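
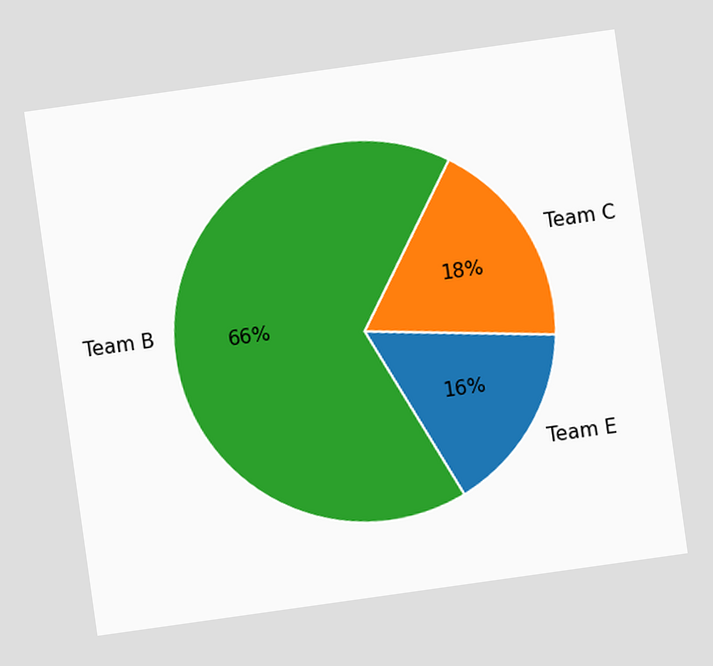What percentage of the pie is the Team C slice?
18%

The chart is tilted about 8° counter-clockwise. The Team C slice takes up 18% of the pie.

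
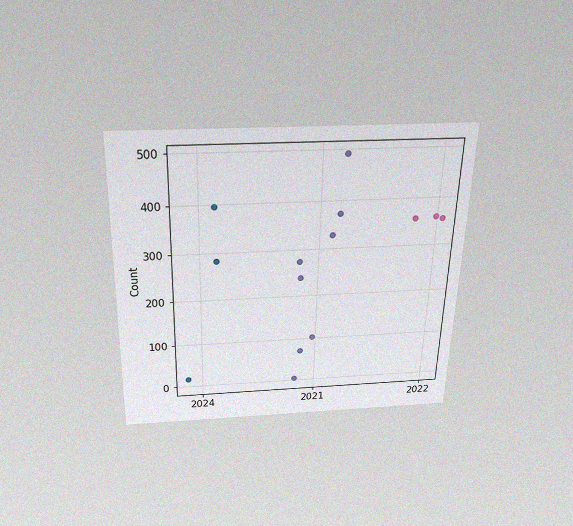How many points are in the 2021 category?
The chart is viewed slightly from above, with some photo noise. Counting the markers in the 2021 column gives 8.

8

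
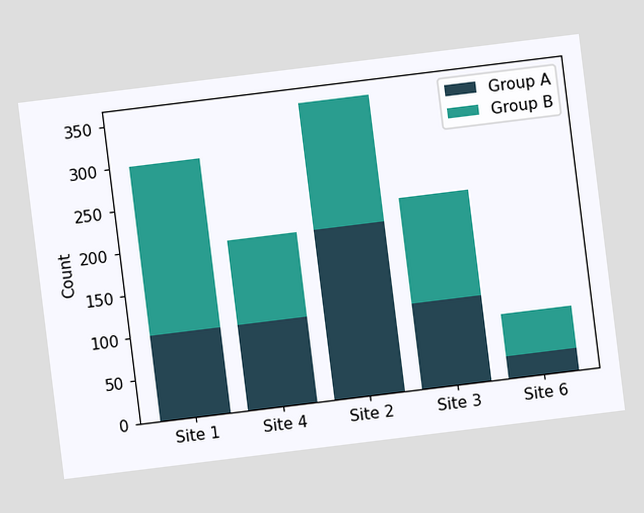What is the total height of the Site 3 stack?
The chart is tilted about 7° counter-clockwise. The Site 3 stack's top reaches 225 on the y-axis.

225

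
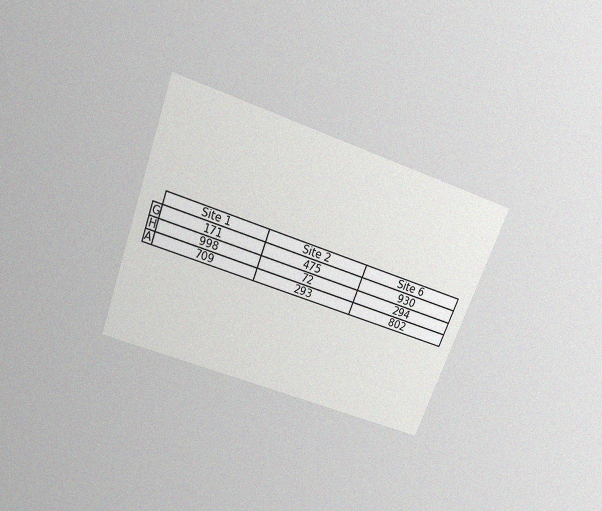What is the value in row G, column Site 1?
The chart is tilted about 21° clockwise and viewed slightly from above, with some photo noise. The (G, Site 1) cell reads 171.

171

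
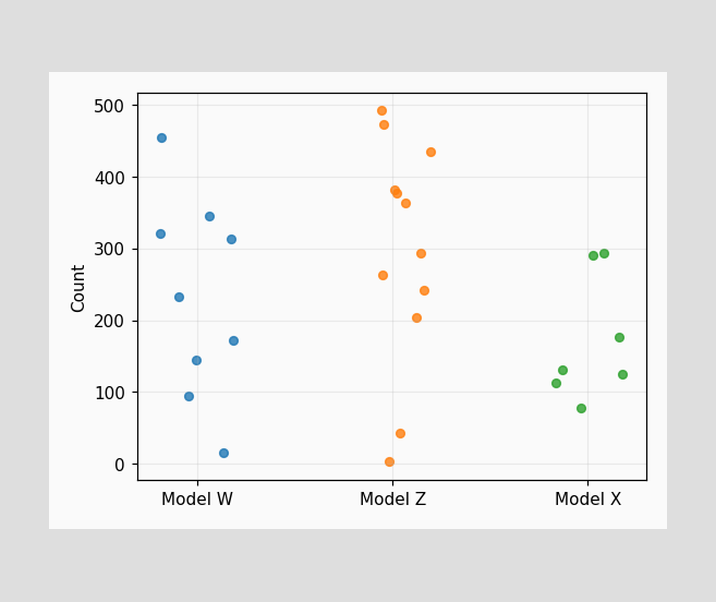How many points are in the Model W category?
9

Counting the markers in the Model W column gives 9.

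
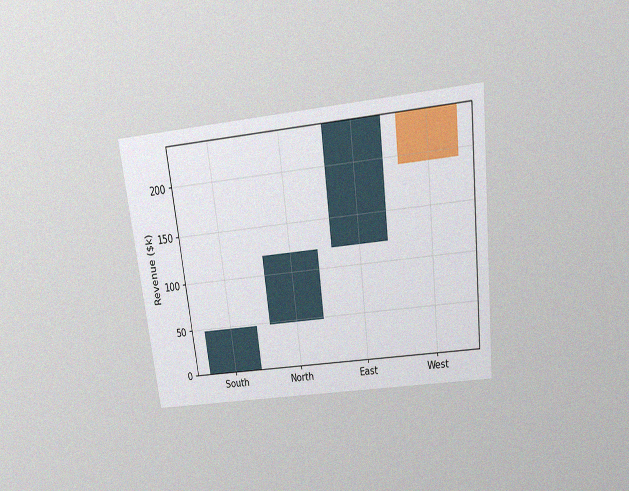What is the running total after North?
The chart is tilted about 7° counter-clockwise and viewed slightly from above, with some photo noise. After North the running total reaches $120k.

$120k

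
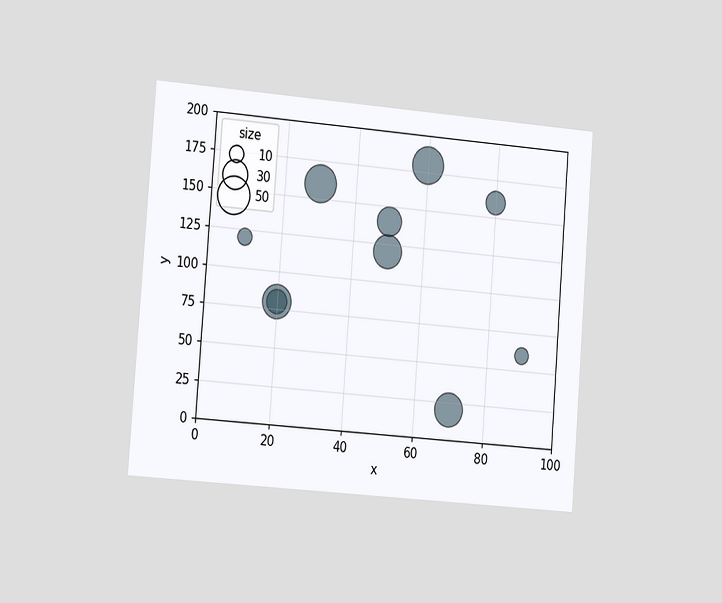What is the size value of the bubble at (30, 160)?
50

The chart is tilted about 4° clockwise and viewed slightly from the left. Matching the bubble at (30, 160) against the size legend gives 50.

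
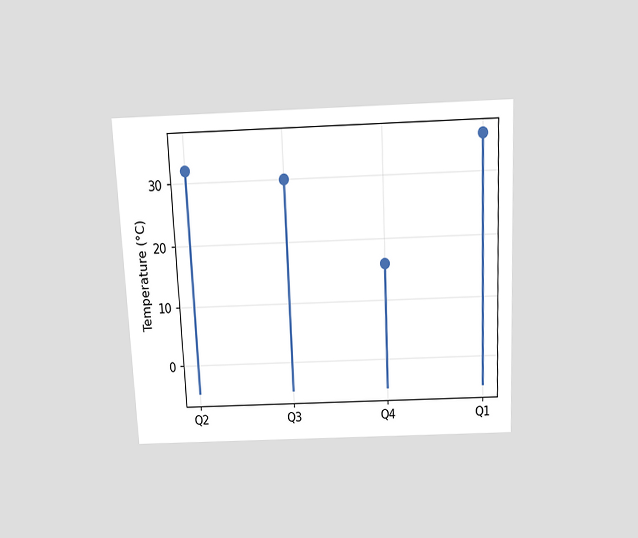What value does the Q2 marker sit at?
32°C

The chart is tilted about 3° counter-clockwise and viewed slightly from above. The Q2 marker sits at 32°C.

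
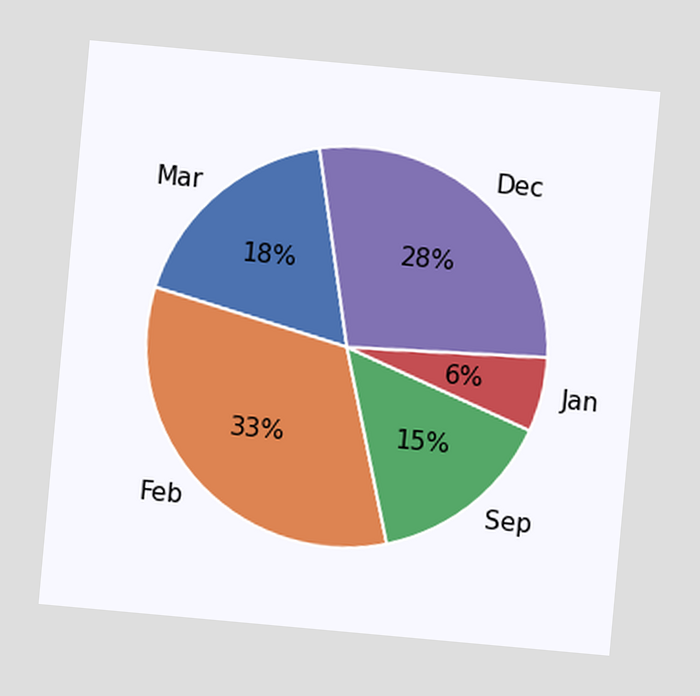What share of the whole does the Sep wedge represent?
The chart is tilted about 5° clockwise. The Sep slice takes up 15% of the pie.

15%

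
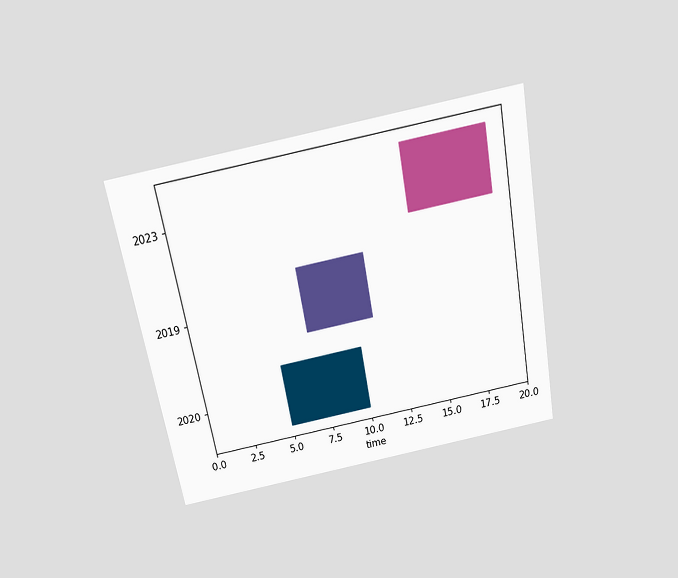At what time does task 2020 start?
The chart is tilted about 11° counter-clockwise and viewed slightly from above. The 2020 bar begins at t=5.

5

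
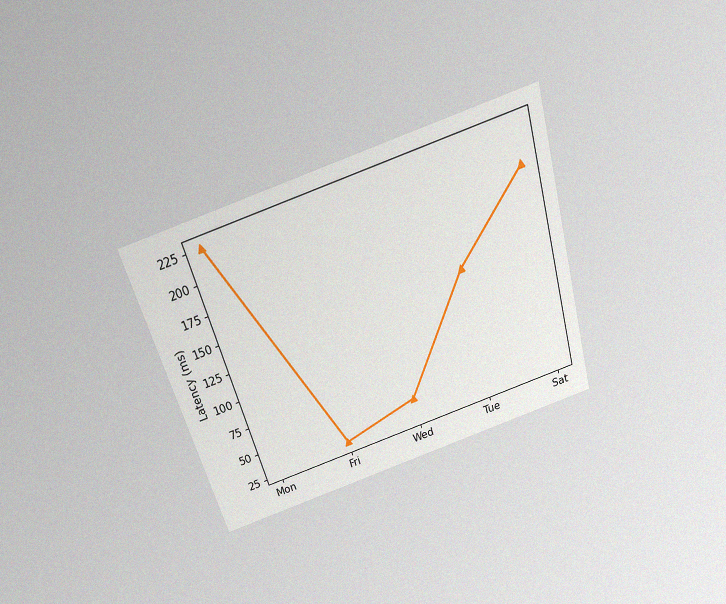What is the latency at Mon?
225ms

The chart is tilted about 17° counter-clockwise and viewed slightly from above, with some photo noise. At Mon, the line is at 225ms.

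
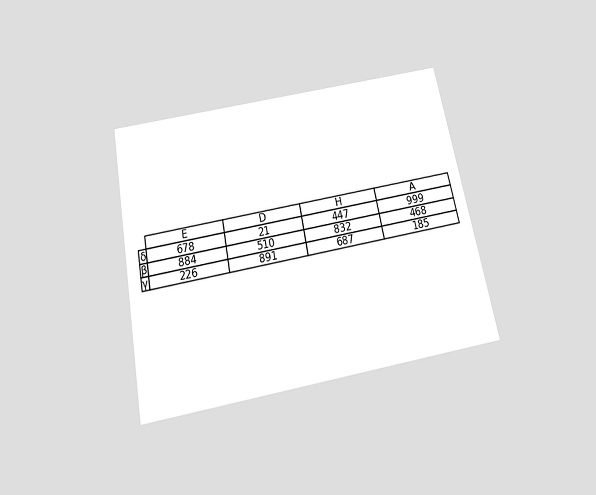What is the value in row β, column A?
468

The chart is tilted about 11° counter-clockwise and viewed slightly from below. The (β, A) cell reads 468.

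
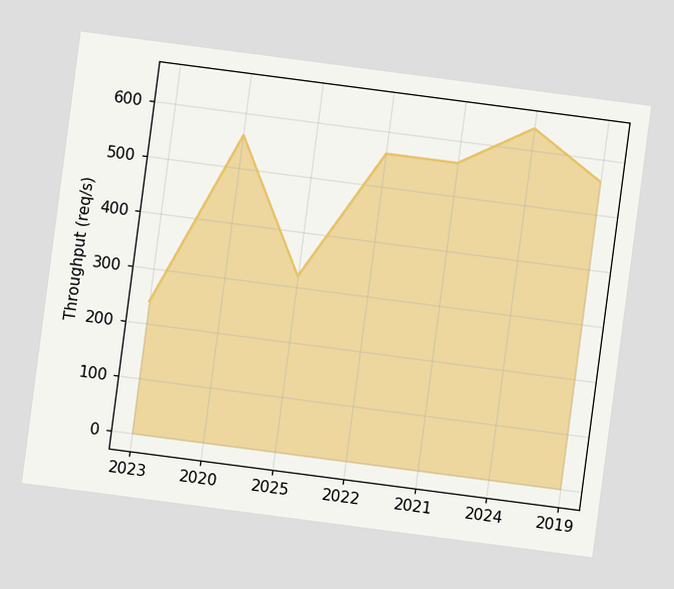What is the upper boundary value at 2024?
640req/s

The chart is tilted about 7° clockwise. At 2024 the upper boundary is at 640req/s.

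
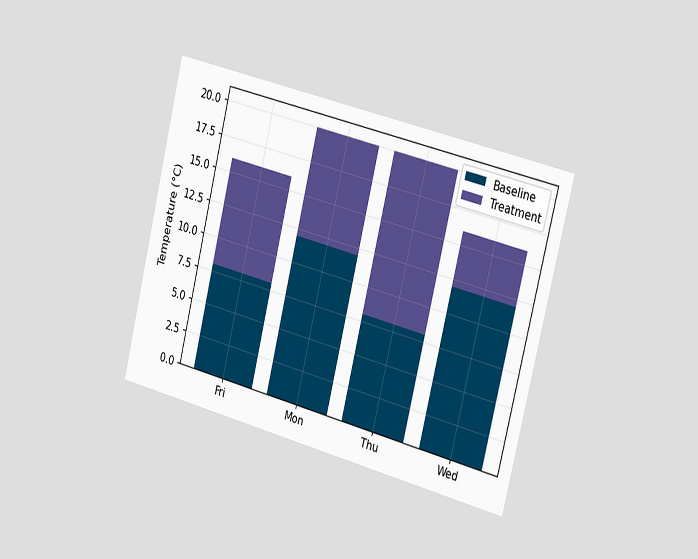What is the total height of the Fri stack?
16°C

The chart is tilted about 14° clockwise and viewed slightly from the right. The Fri stack's top reaches 16°C on the y-axis.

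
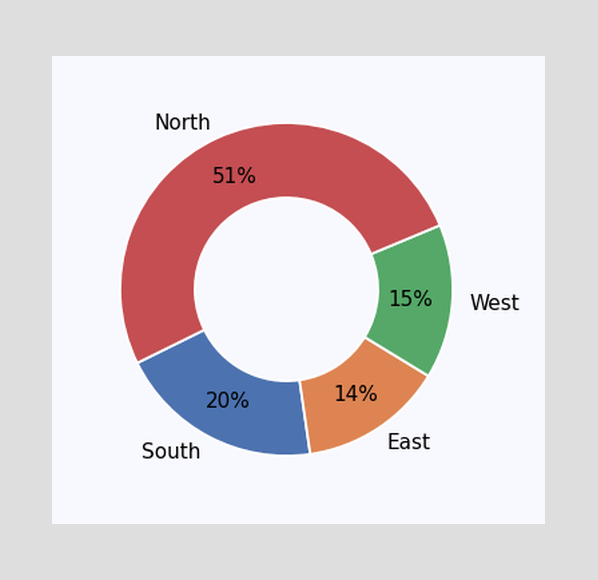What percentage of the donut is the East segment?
The East segment takes up 14% of the ring.

14%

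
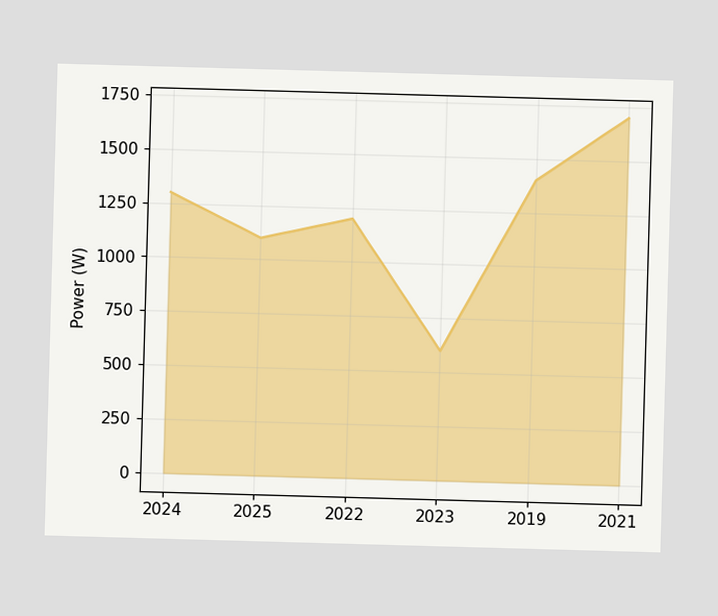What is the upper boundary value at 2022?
At 2022 the upper boundary is at 1200W.

1200W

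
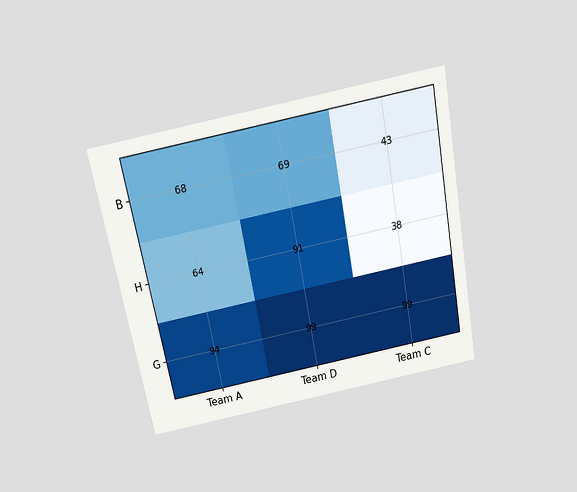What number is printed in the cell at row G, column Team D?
The chart is tilted about 11° counter-clockwise and viewed slightly from above. The (G, Team D) cell reads 99.

99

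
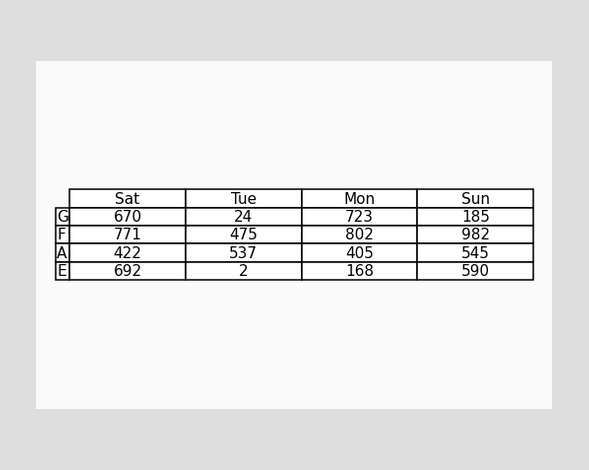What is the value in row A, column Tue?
The (A, Tue) cell reads 537.

537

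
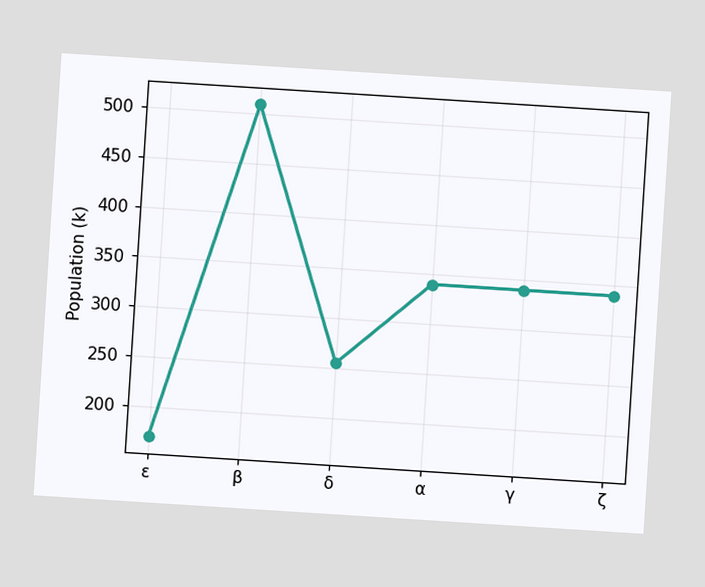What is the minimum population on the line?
170k

The chart is tilted about 4° clockwise. The lowest point is at ε, and reading across to the y-axis gives 170k.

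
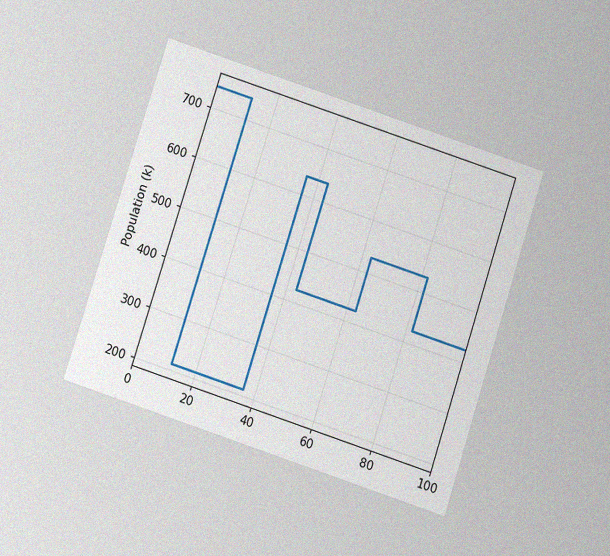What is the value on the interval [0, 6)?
742k

The chart is tilted about 18° clockwise and viewed slightly from below, with some photo noise. On [0, 6) the step sits at 742k.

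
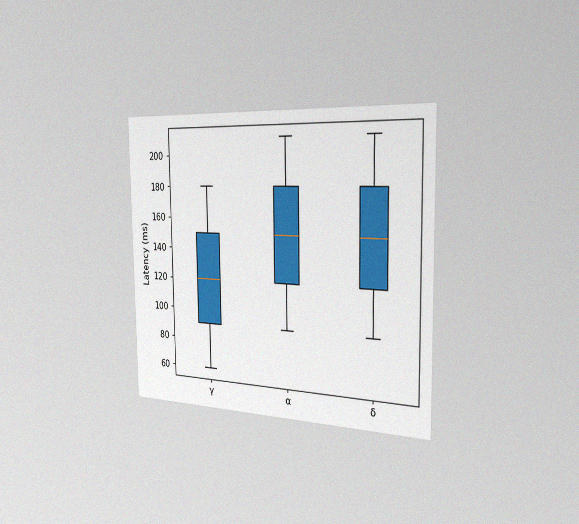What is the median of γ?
120ms

The chart is viewed slightly from the right, with some photo noise. The median line in the γ box sits at 120ms.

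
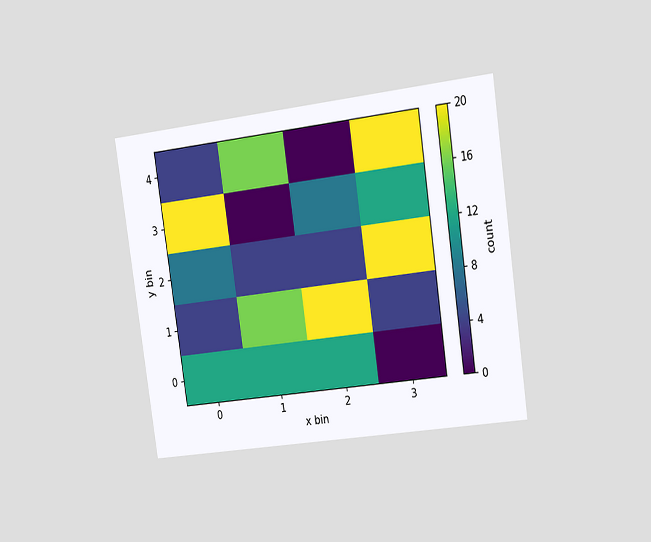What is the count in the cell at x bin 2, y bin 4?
0

The chart is tilted about 8° counter-clockwise and viewed slightly from the right. Matching the cell (2, 4) against the colorbar gives 0.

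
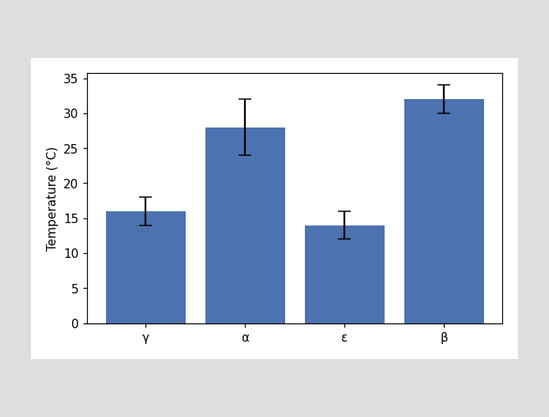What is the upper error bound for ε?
16°C

The ε bar's upper whisker reaches 16°C.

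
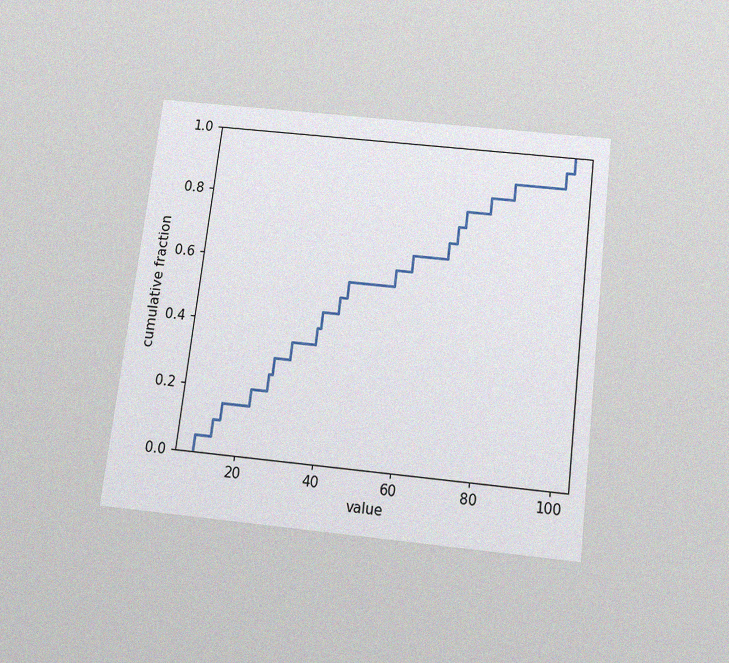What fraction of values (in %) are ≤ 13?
10%

The chart is tilted about 7° clockwise and viewed slightly from below, with some photo noise. At x=13 the ECDF step is at 10%.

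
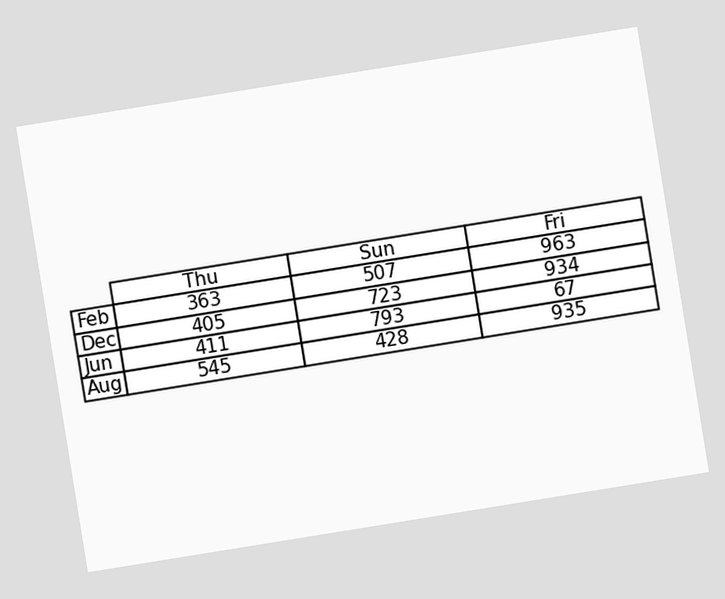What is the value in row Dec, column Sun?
723

The chart is tilted about 9° counter-clockwise. The (Dec, Sun) cell reads 723.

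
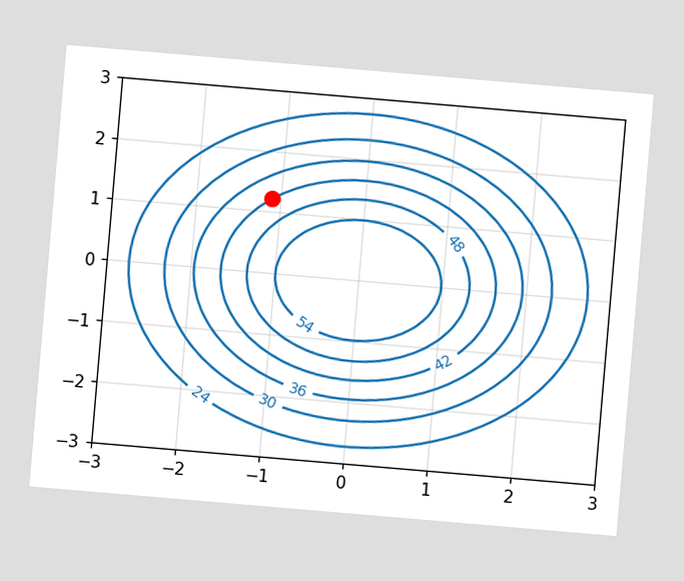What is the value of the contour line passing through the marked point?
The chart is tilted about 5° clockwise. The marked point sits on the contour labelled 42.

42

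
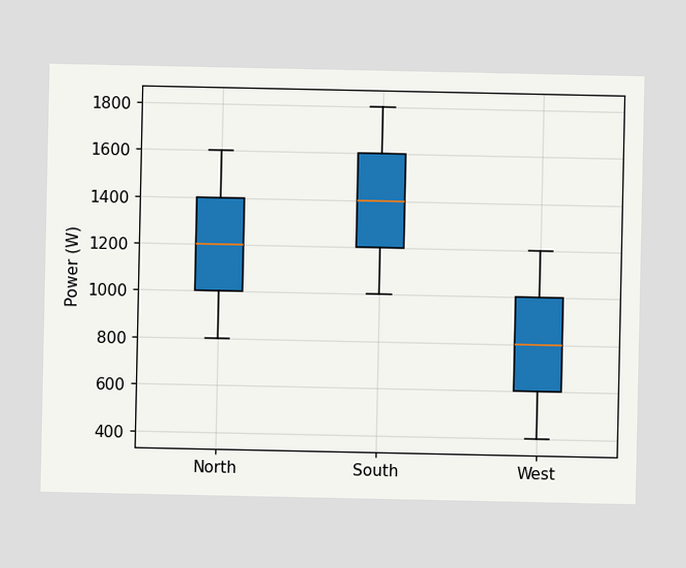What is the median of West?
800W

The median line in the West box sits at 800W.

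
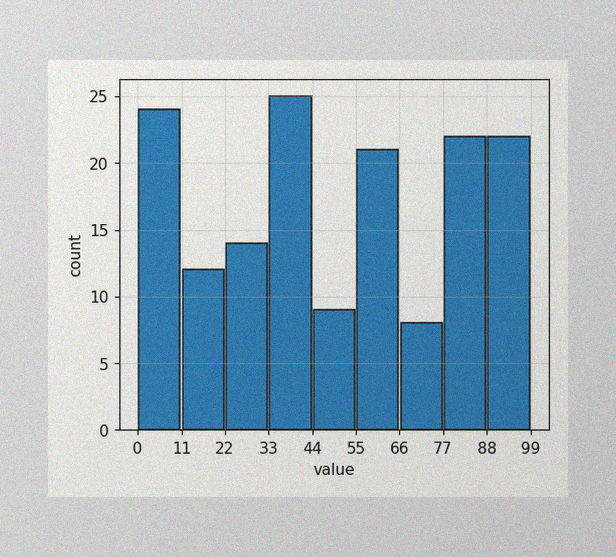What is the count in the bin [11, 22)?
The image has some photo noise and uneven lighting. The [11, 22) bin has height 12.

12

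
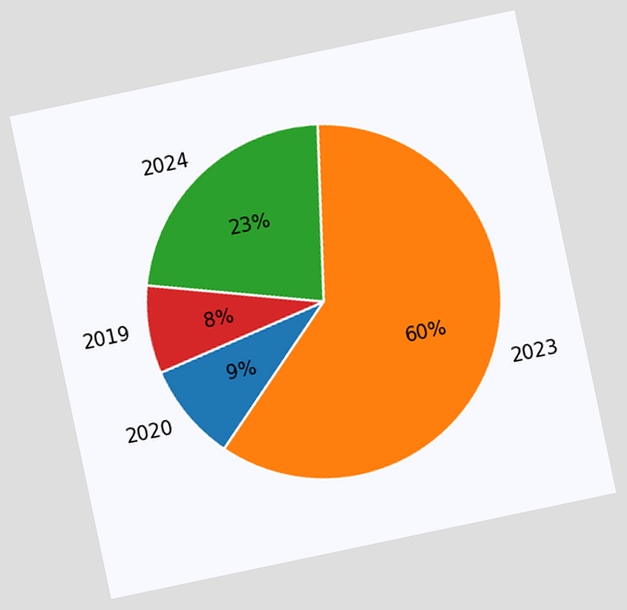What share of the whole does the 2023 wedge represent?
60%

The chart is tilted about 12° counter-clockwise. The 2023 slice takes up 60% of the pie.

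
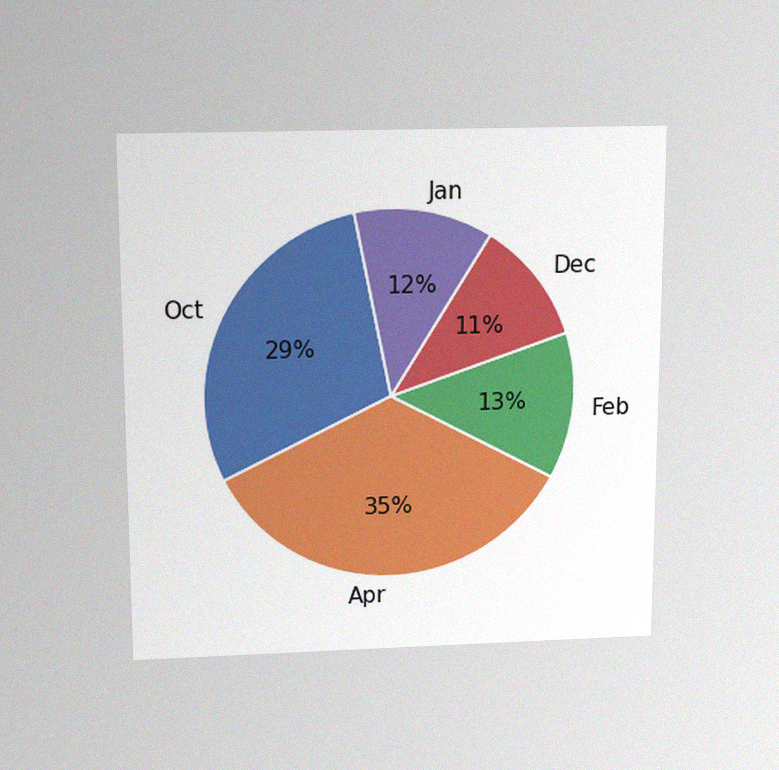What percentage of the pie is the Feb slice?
The chart is viewed slightly from above, with some photo noise. The Feb slice takes up 13% of the pie.

13%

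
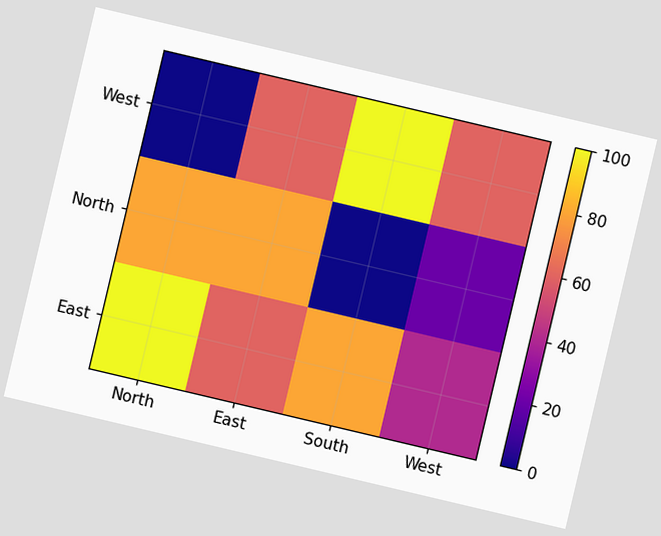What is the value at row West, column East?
60

The chart is tilted about 13° clockwise. Matching cell (West, East) against the colorbar gives 60.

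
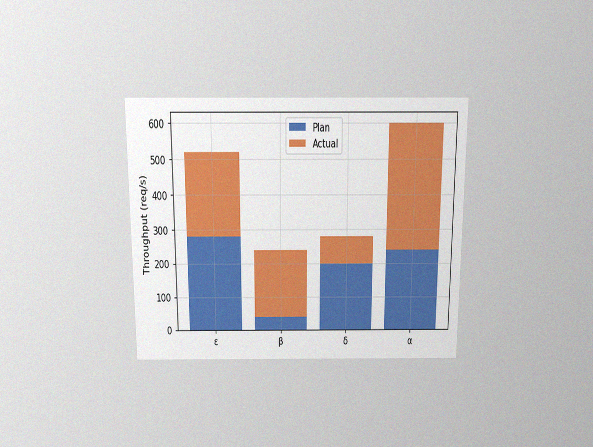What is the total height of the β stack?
240req/s

The chart is viewed slightly from above, with some photo noise. The β stack's top reaches 240req/s on the y-axis.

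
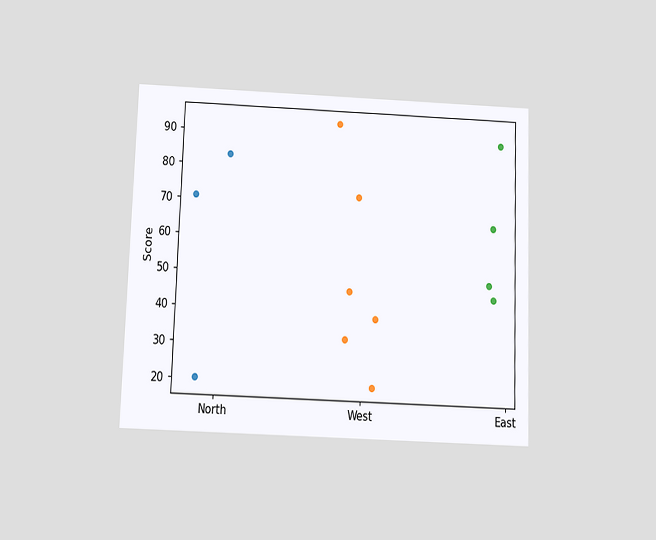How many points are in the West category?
6

The chart is viewed slightly from below. Counting the markers in the West column gives 6.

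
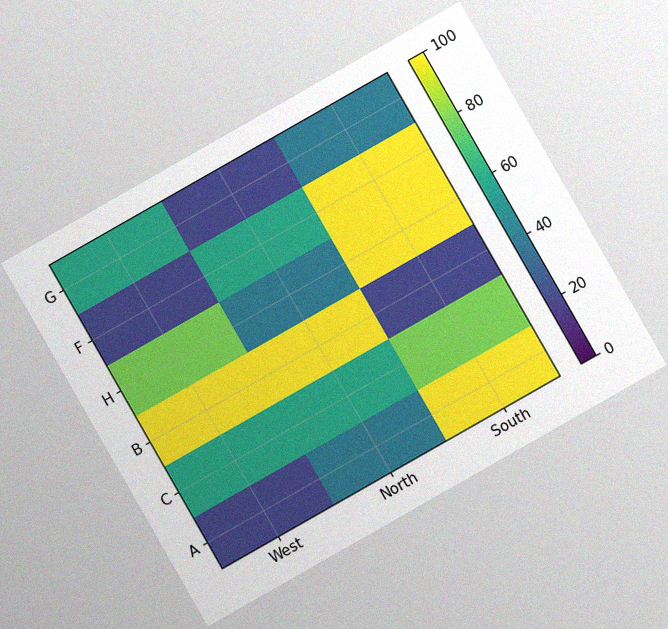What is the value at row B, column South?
20

The chart is tilted about 30° counter-clockwise, with some photo noise. Matching cell (B, South) against the colorbar gives 20.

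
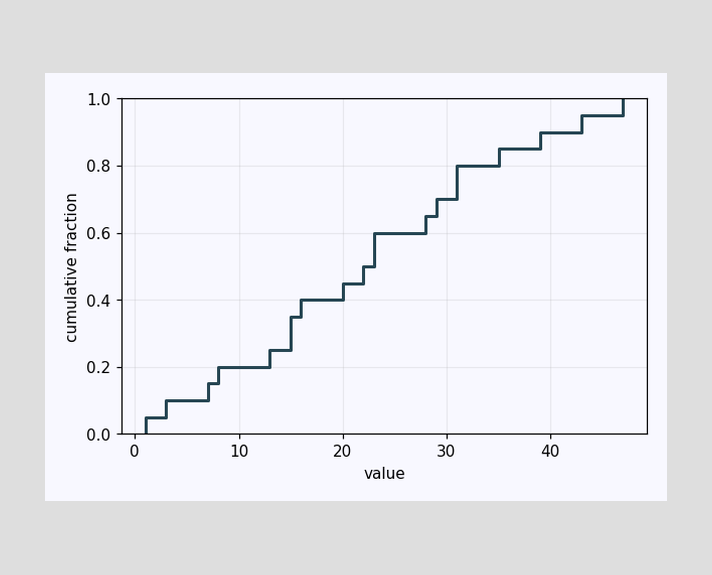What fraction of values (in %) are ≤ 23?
At x=23 the ECDF step is at 60%.

60%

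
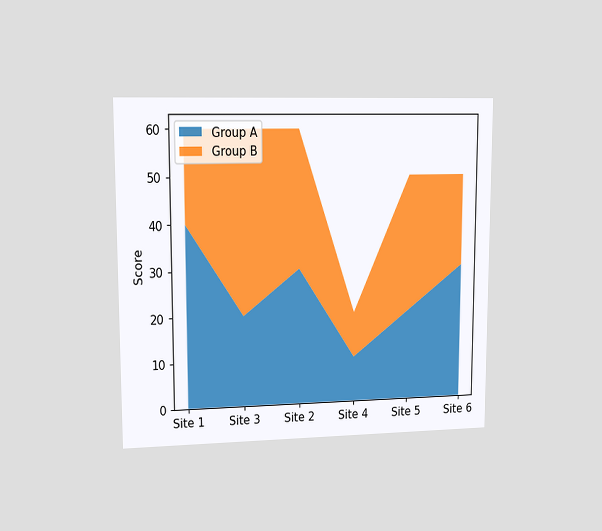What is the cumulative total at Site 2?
60

The chart is viewed at a slight angle. The stacked total at Site 2 reaches 60.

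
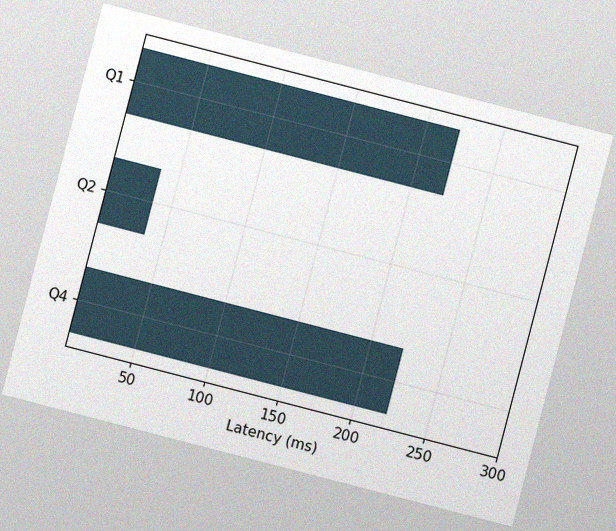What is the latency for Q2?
The chart is tilted about 15° clockwise, with some photo noise. Reading along the chart's x-axis, the Q2 bar reaches 37ms.

37ms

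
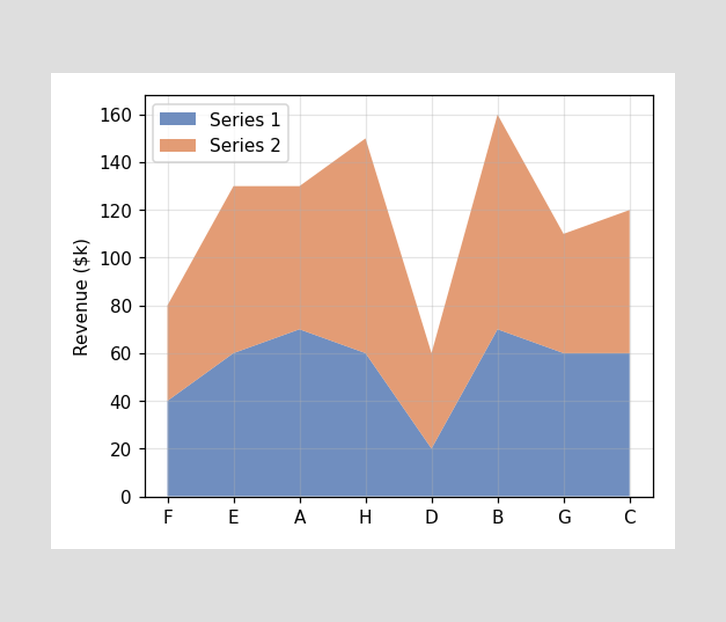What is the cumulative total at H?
The stacked total at H reaches $150k.

$150k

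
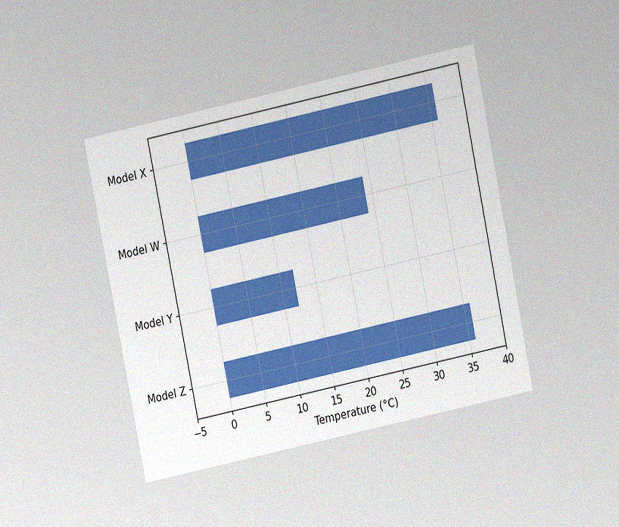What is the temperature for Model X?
36°C

The chart is tilted about 12° counter-clockwise and viewed at a slight angle, with some photo noise. Reading along the chart's x-axis, the Model X bar reaches 36°C.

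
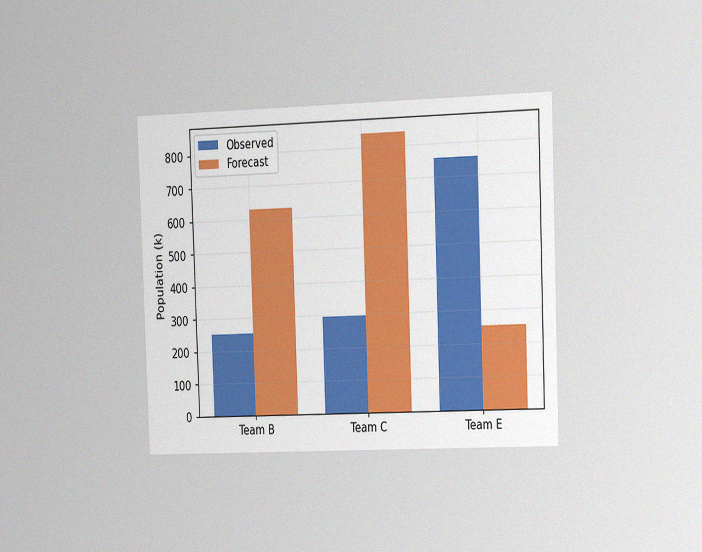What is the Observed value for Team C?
The chart is tilted about 2° counter-clockwise and viewed slightly from the right, with some photo noise. The Observed bar at Team C reaches 294k on the y-axis.

294k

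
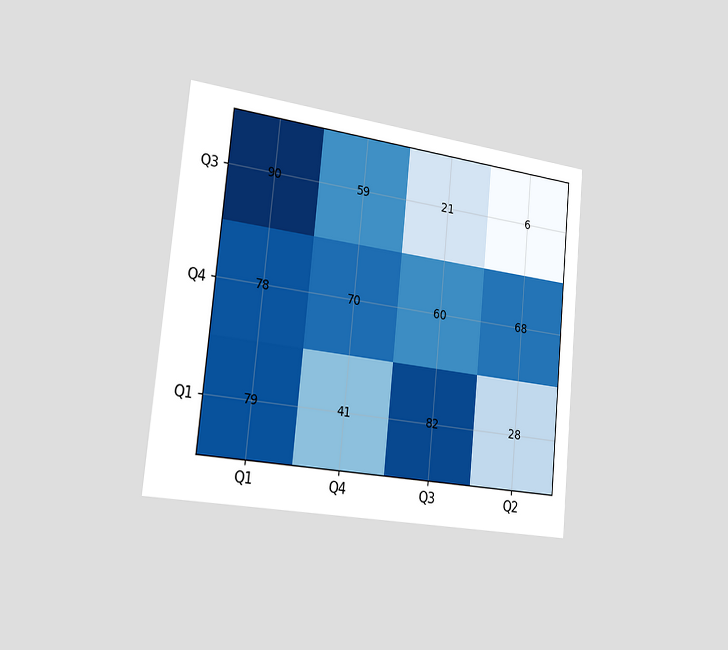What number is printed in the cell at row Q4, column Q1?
78

The chart is tilted about 6° clockwise and viewed slightly from the left. The (Q4, Q1) cell reads 78.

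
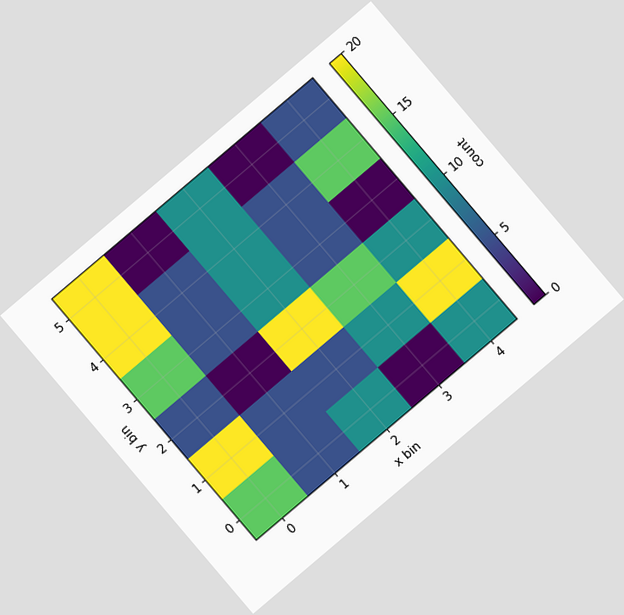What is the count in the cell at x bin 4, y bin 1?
20

The chart is tilted about 40° counter-clockwise. Matching the cell (4, 1) against the colorbar gives 20.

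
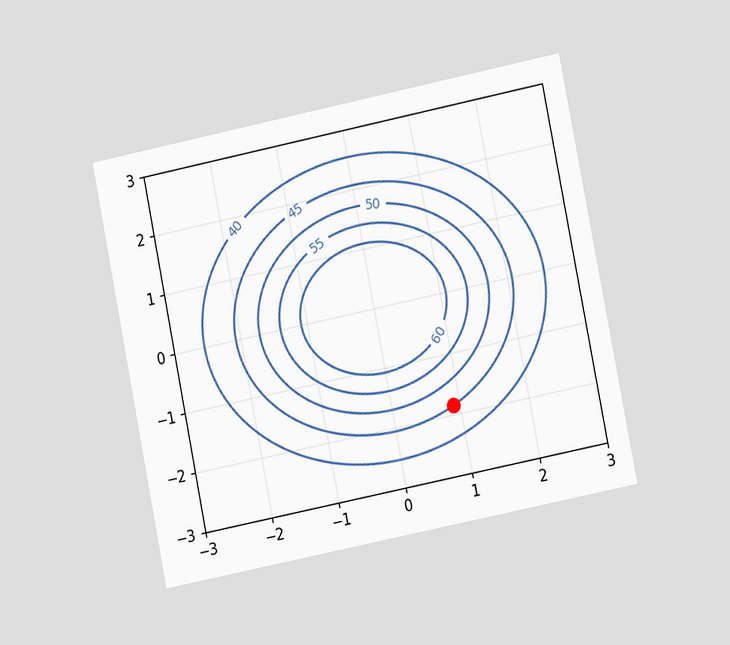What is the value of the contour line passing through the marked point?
The chart is tilted about 11° counter-clockwise and viewed at a slight angle. The marked point sits on the contour labelled 45.

45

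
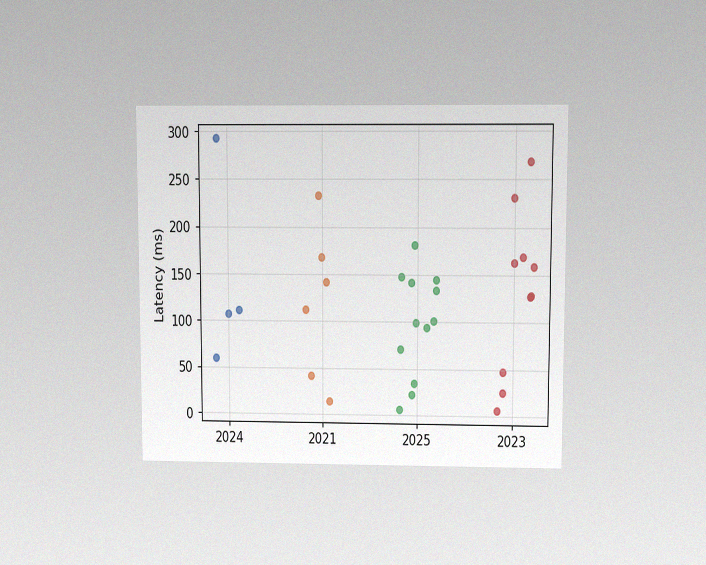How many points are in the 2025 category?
The chart is viewed at a slight angle, with some photo noise. Counting the markers in the 2025 column gives 12.

12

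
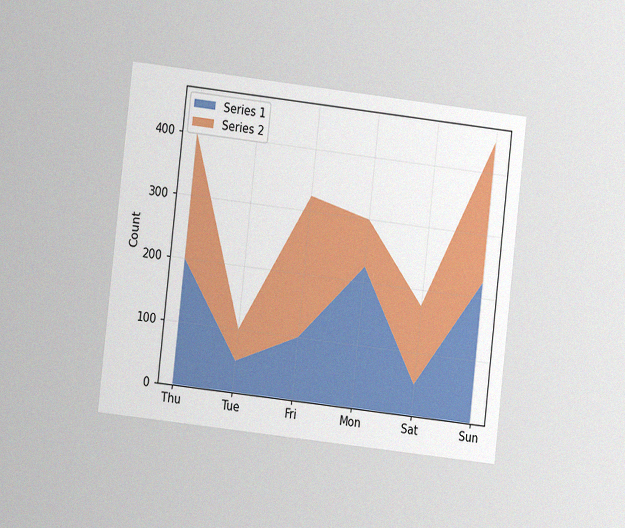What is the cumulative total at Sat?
The chart is tilted about 7° clockwise and viewed at a slight angle, with some photo noise. The stacked total at Sat reaches 175.

175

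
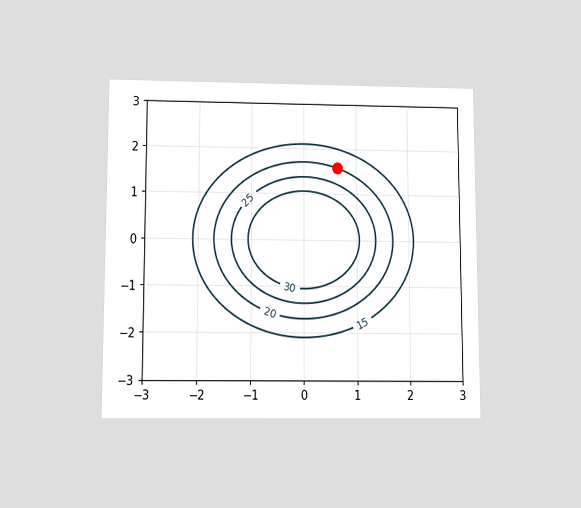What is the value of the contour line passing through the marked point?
The chart is viewed slightly from below. The marked point sits on the contour labelled 20.

20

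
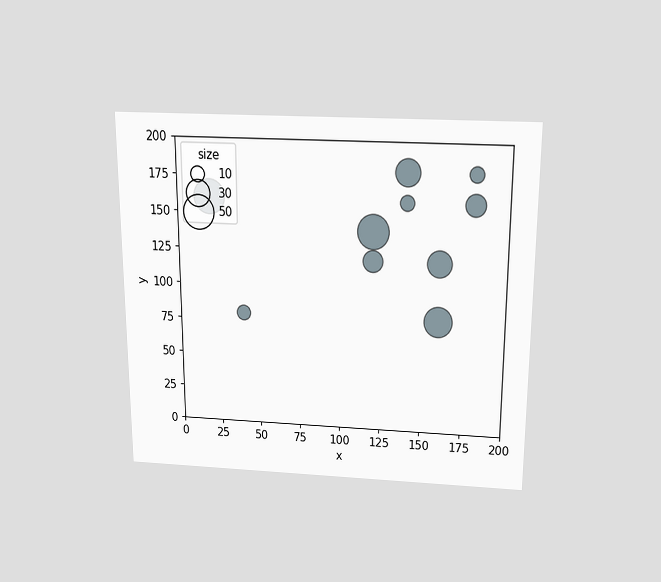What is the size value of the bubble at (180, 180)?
The chart is viewed slightly from above. Matching the bubble at (180, 180) against the size legend gives 10.

10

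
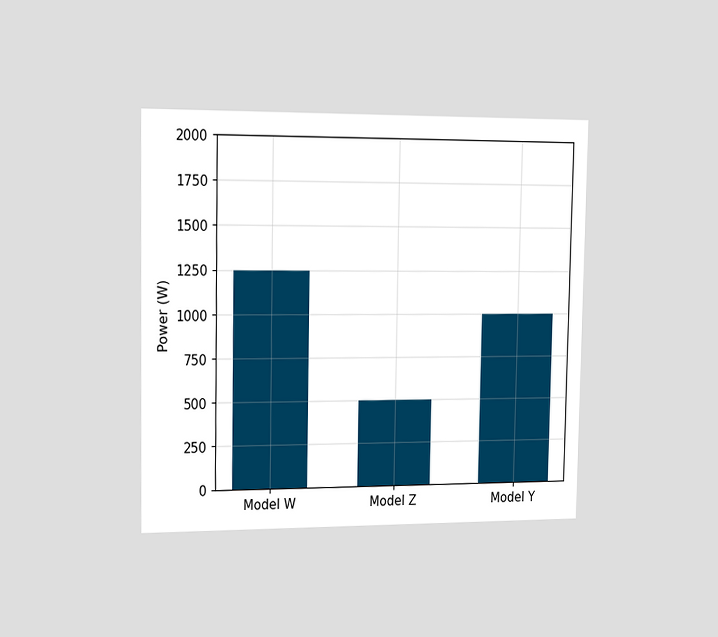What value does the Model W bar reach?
The chart is viewed slightly from the left. Reading along the chart's y-axis, the Model W bar reaches 1250W.

1250W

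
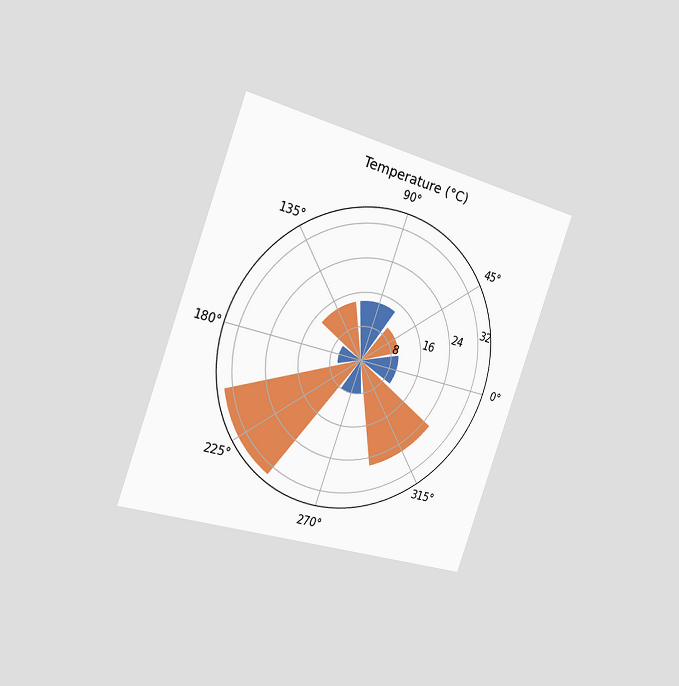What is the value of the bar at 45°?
10°C

The chart is tilted about 20° clockwise and viewed slightly from the left. The bar at 45° reaches 10°C on the radial axis.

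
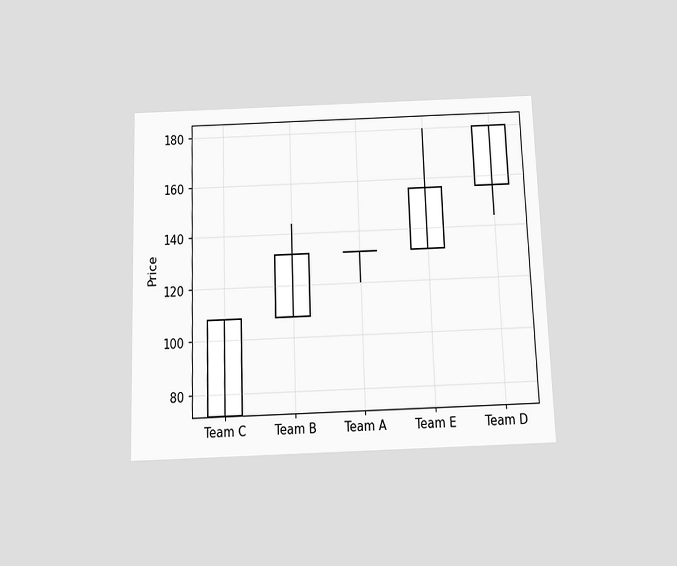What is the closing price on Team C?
108

The chart is tilted about 2° counter-clockwise and viewed slightly from below. The Team C candle closes at 108.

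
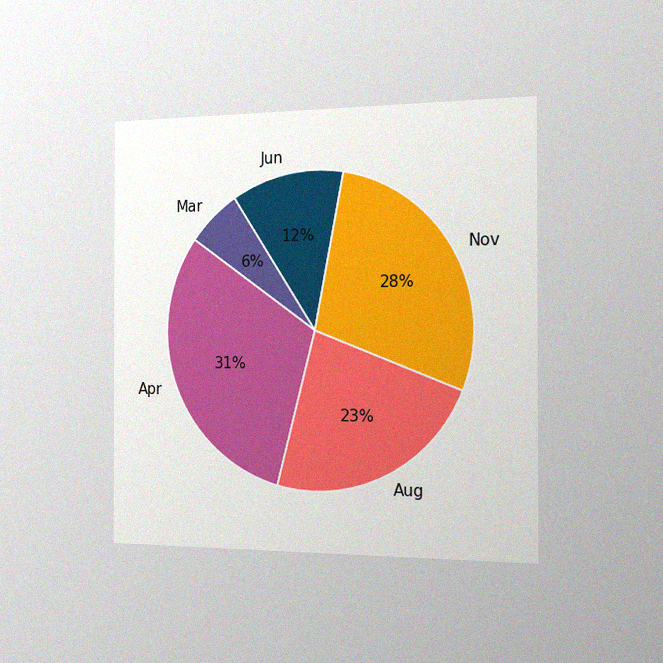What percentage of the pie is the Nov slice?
The chart is viewed slightly from the right, with some photo noise. The Nov slice takes up 28% of the pie.

28%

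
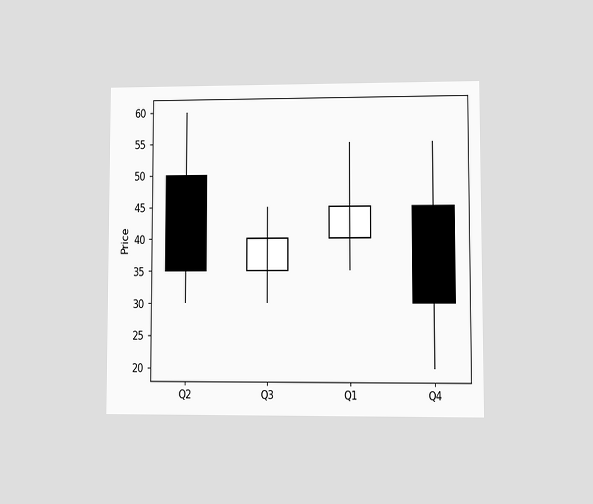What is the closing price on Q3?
40

The chart is viewed at a slight angle. The Q3 candle closes at 40.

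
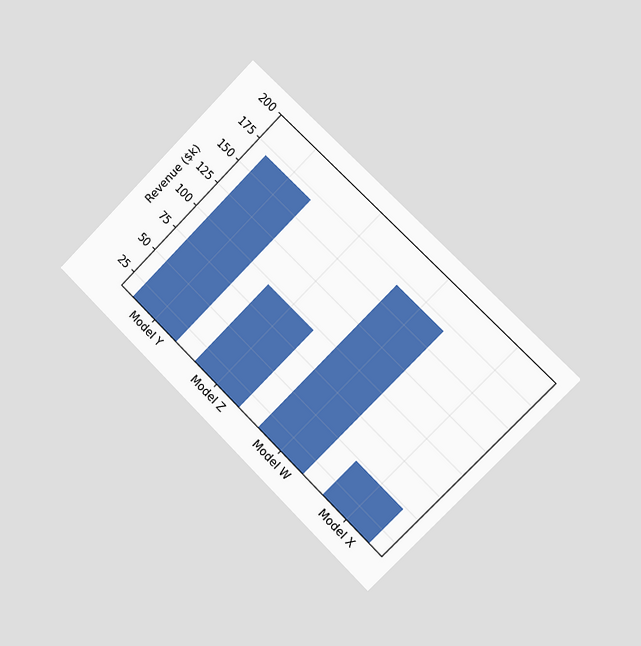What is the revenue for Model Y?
The chart is tilted about 45° clockwise and viewed slightly from the right. Reading along the chart's y-axis, the Model Y bar reaches $168k.

$168k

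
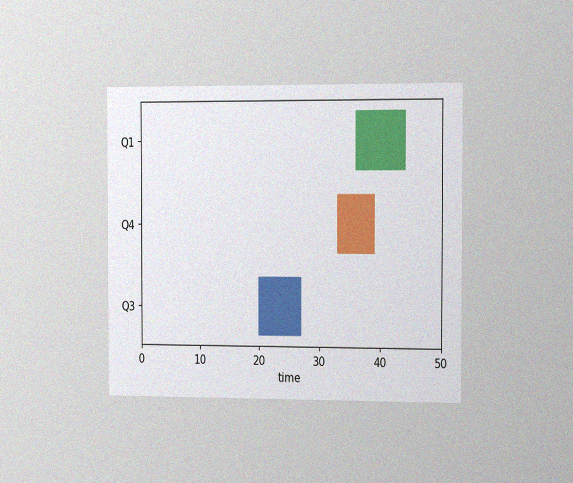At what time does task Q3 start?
20

The chart is viewed slightly from the right, with some photo noise. The Q3 bar begins at t=20.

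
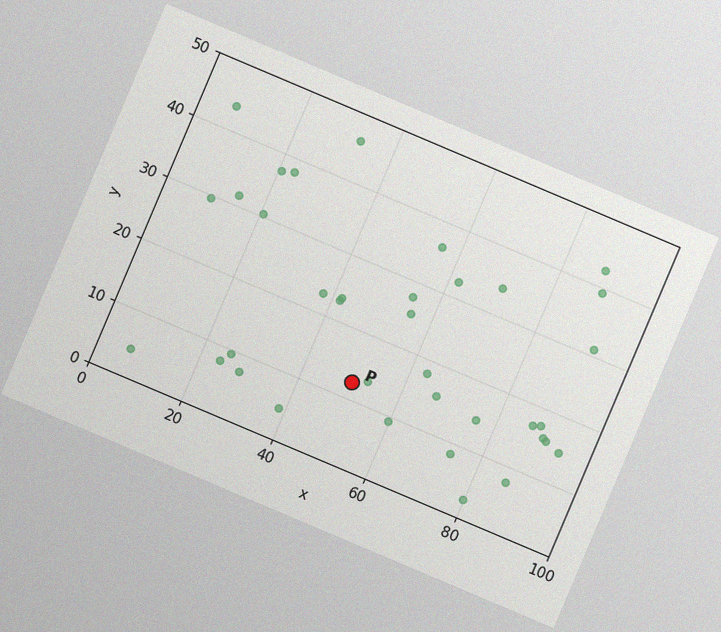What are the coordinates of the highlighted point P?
The chart is tilted about 23° clockwise, with some photo noise. Following the gridlines from P to each axis, P sits at (50, 12.5).

(50, 12.5)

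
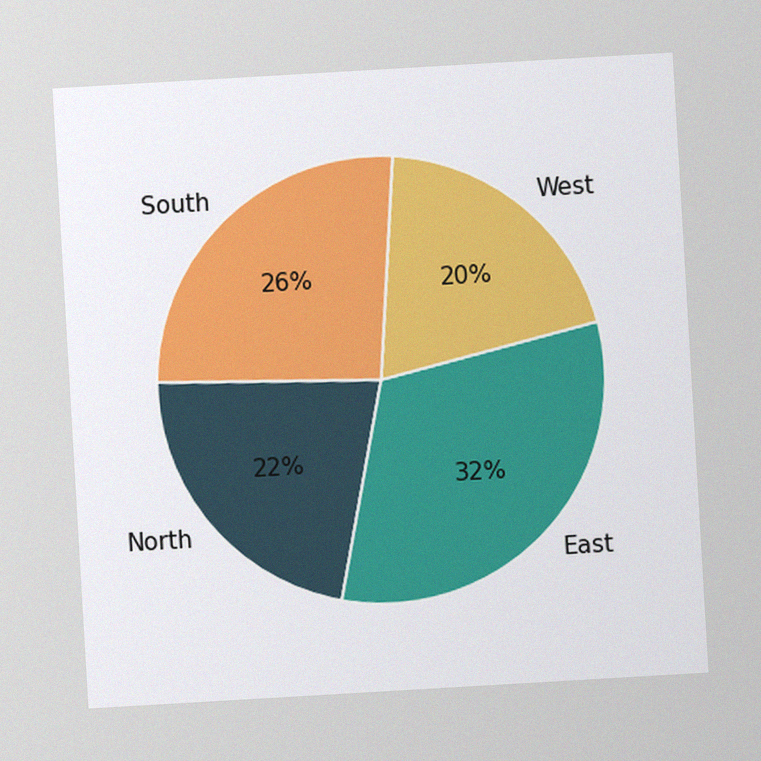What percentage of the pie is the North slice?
22%

The chart is tilted about 3° counter-clockwise, with some photo noise. The North slice takes up 22% of the pie.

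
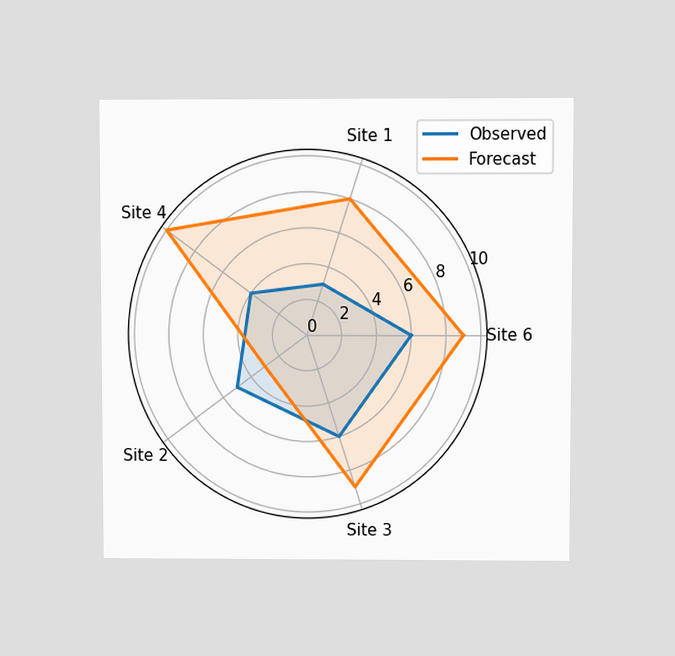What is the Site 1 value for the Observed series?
3

The chart is viewed at a slight angle. On the Site 1 axis, Observed reaches 3.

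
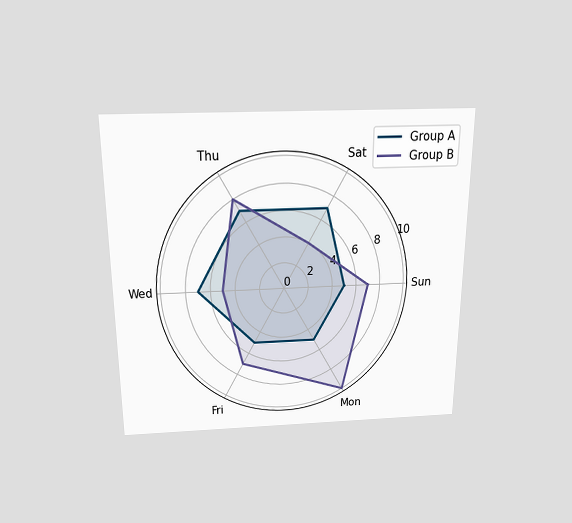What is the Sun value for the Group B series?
7

The chart is viewed slightly from above. On the Sun axis, Group B reaches 7.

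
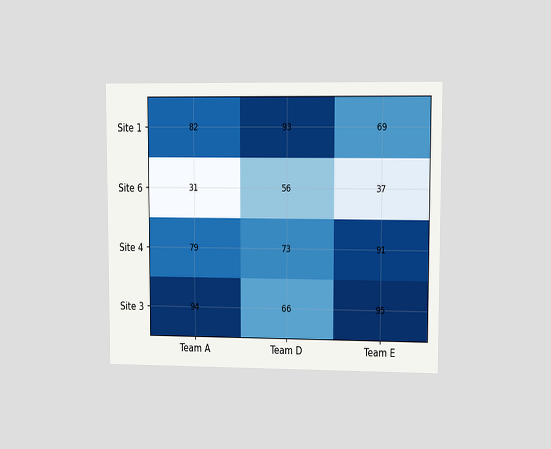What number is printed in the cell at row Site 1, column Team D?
The chart is viewed at a slight angle. The (Site 1, Team D) cell reads 93.

93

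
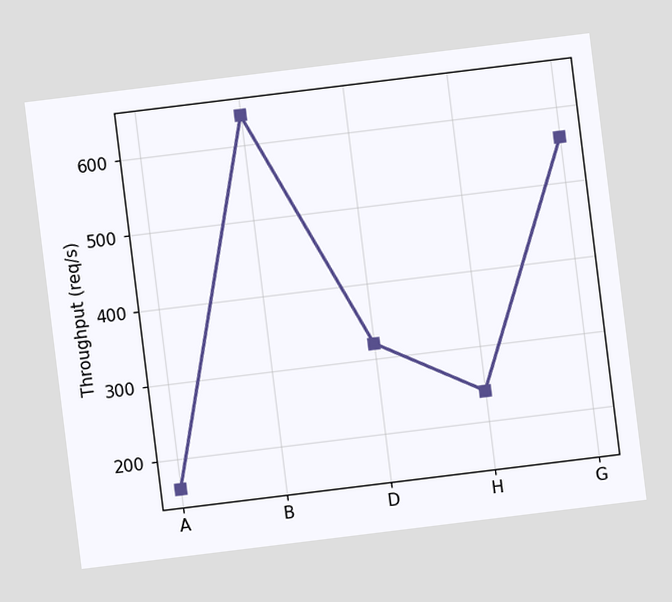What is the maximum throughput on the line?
The chart is tilted about 7° counter-clockwise. The highest point is at B, and reading across to the y-axis gives 640req/s.

640req/s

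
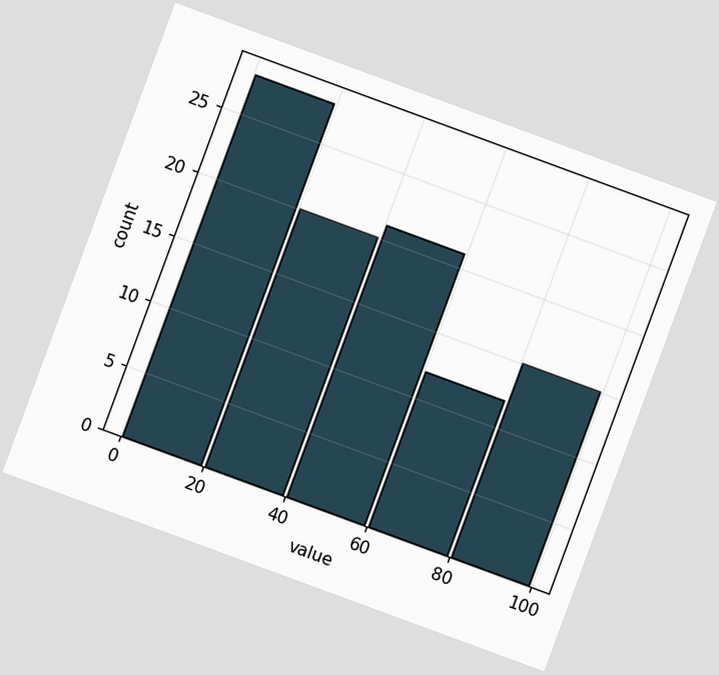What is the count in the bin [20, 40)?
The chart is tilted about 20° clockwise. The [20, 40) bin has height 20.

20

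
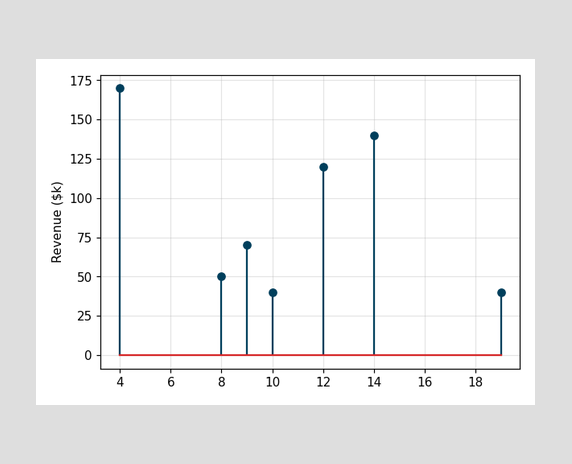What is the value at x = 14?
$140k

The stem at x=14 reaches $140k.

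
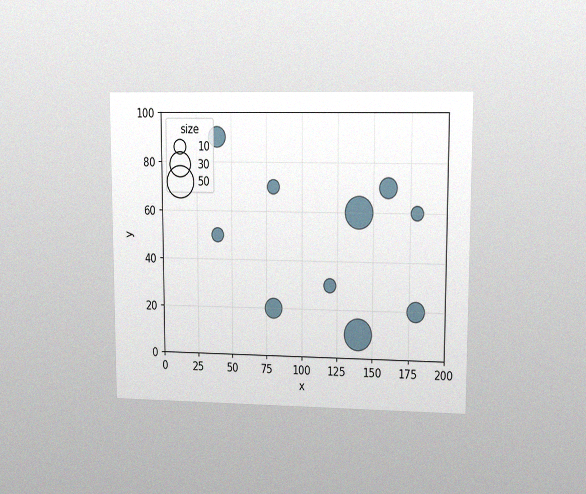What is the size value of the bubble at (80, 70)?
The chart is viewed at a slight angle, with some photo noise. Matching the bubble at (80, 70) against the size legend gives 10.

10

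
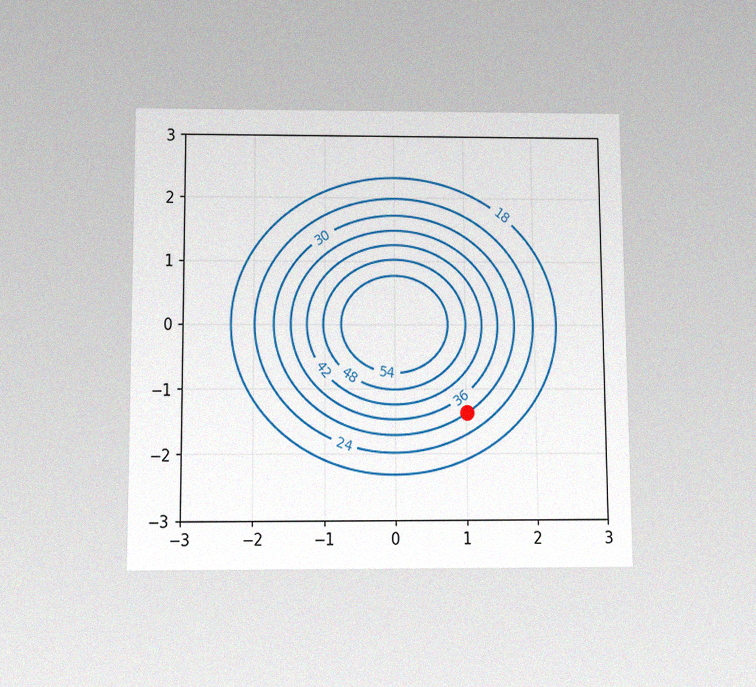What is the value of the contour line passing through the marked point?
The chart is viewed slightly from below, with some photo noise. The marked point sits on the contour labelled 30.

30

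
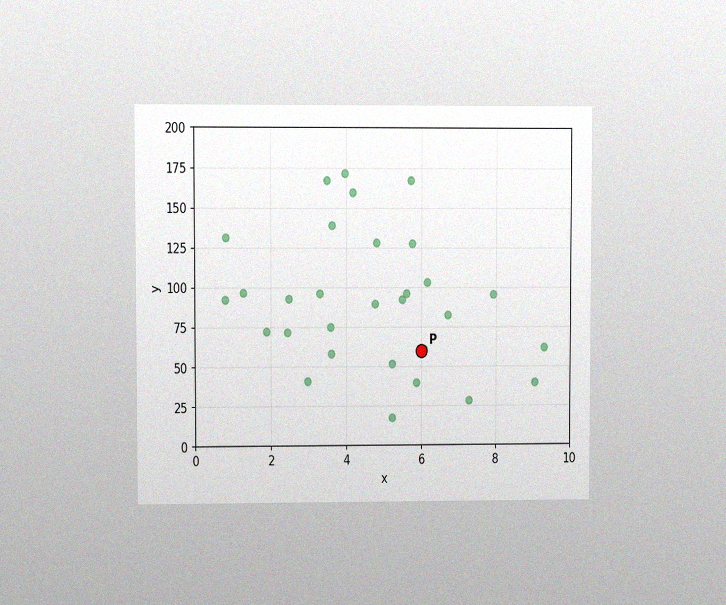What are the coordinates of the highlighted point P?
The chart is viewed at a slight angle, with some photo noise. Following the gridlines from P to each axis, P sits at (6, 60).

(6, 60)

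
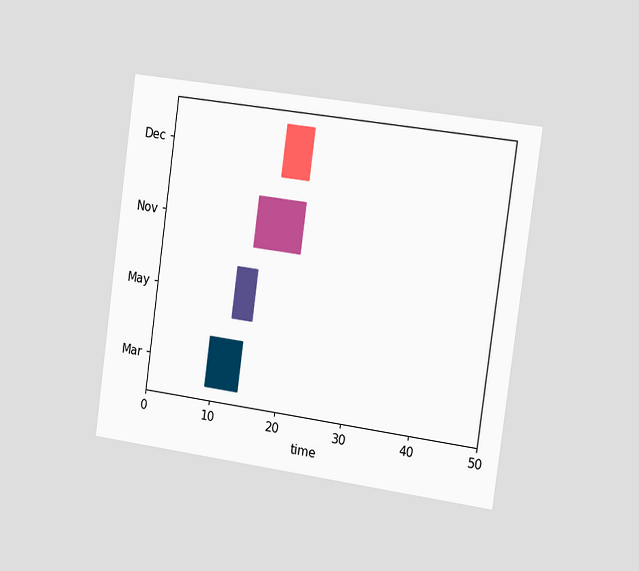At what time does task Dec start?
17

The chart is tilted about 8° clockwise and viewed slightly from the right. The Dec bar begins at t=17.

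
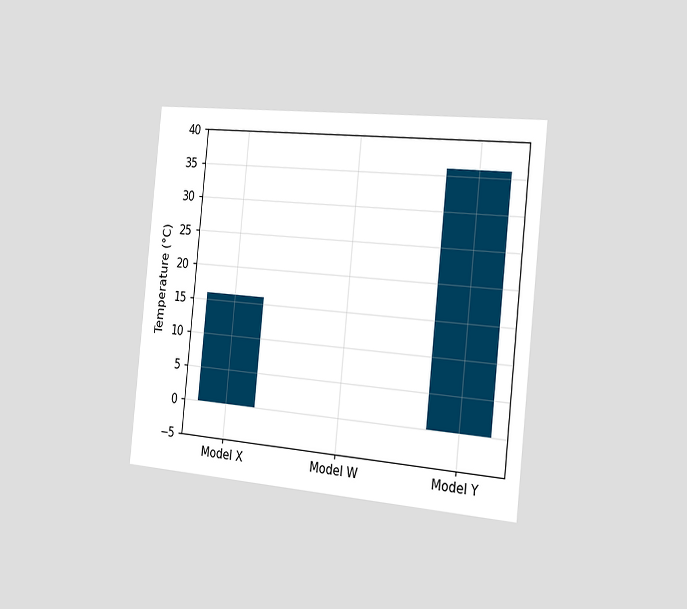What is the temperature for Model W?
The chart is tilted about 6° clockwise and viewed slightly from the right. Reading along the chart's y-axis, the Model W bar reaches 0°C.

0°C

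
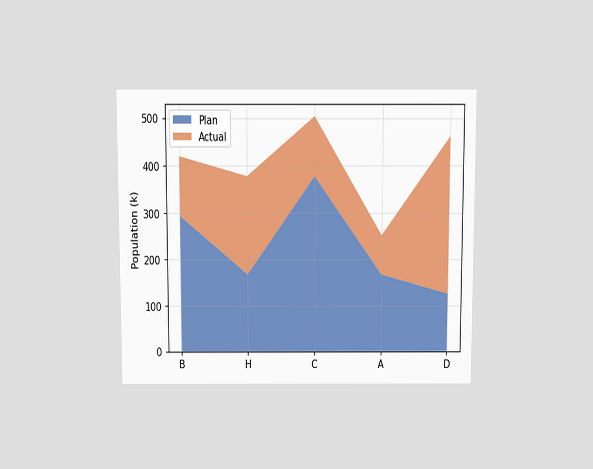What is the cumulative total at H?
The chart is viewed slightly from above. The stacked total at H reaches 378k.

378k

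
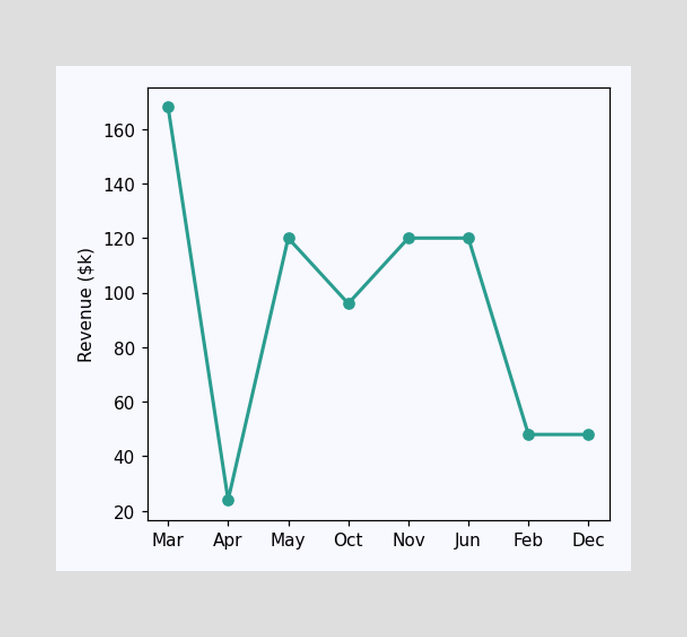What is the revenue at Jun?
$120k

At Jun, the line is at $120k.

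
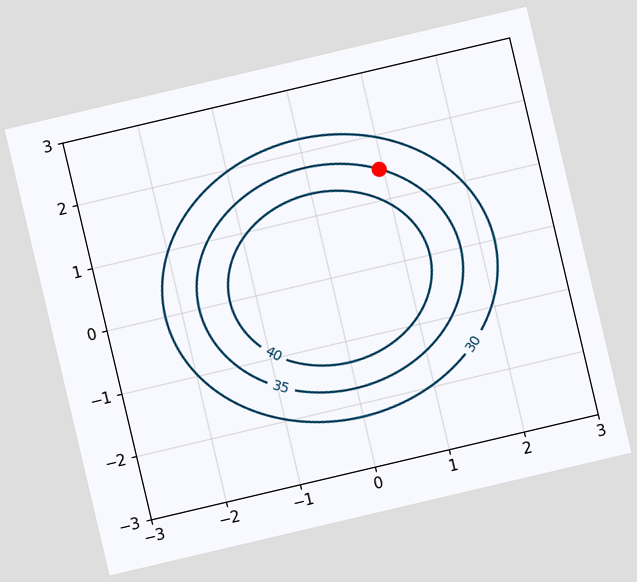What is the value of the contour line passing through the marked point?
35

The chart is tilted about 13° counter-clockwise. The marked point sits on the contour labelled 35.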